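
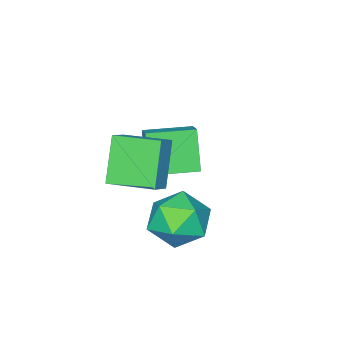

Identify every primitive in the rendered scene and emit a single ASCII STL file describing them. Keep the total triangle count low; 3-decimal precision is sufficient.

solid 
facet normal -0.470 -0.335 0.817
outer loop
vertex 1.893 -2.381 0.933
vertex 1.147 -0.677 1.203
vertex 1.129 -2.63 0.391
endloop
endfacet
facet normal 0.397 -0.907 -0.143
outer loop
vertex 2.093 -1.943 -1.283
vertex 1.893 -2.381 0.933
vertex 1.129 -2.63 0.391
endloop
endfacet
facet normal -0.470 -0.335 0.816
outer loop
vertex 1.129 -2.63 0.391
vertex 1.147 -0.677 1.203
vertex 0.382 -0.926 0.66
endloop
endfacet
facet normal -0.788 -0.257 -0.559
outer loop
vertex 0.382 -0.926 0.66
vertex 2.093 -1.943 -1.283
vertex 1.129 -2.63 0.391
endloop
endfacet
facet normal 0.788 0.257 0.559
outer loop
vertex 1.893 -2.381 0.933
vertex 2.111 0.01 -0.471
vertex 1.147 -0.677 1.203
endloop
endfacet
facet normal 0.397 -0.907 -0.143
outer loop
vertex 2.858 -1.694 -0.74
vertex 1.893 -2.381 0.933
vertex 2.093 -1.943 -1.283
endloop
endfacet
facet normal 0.788 0.257 0.560
outer loop
vertex 2.858 -1.694 -0.74
vertex 2.111 0.01 -0.471
vertex 1.893 -2.381 0.933
endloop
endfacet
facet normal -0.397 0.907 0.143
outer loop
vertex 1.147 -0.677 1.203
vertex 2.111 0.01 -0.471
vertex 0.382 -0.926 0.66
endloop
endfacet
facet normal -0.788 -0.256 -0.560
outer loop
vertex 1.347 -0.239 -1.013
vertex 2.093 -1.943 -1.283
vertex 0.382 -0.926 0.66
endloop
endfacet
facet normal -0.397 0.907 0.143
outer loop
vertex 0.382 -0.926 0.66
vertex 2.111 0.01 -0.471
vertex 1.347 -0.239 -1.013
endloop
endfacet
facet normal 0.470 0.335 -0.816
outer loop
vertex 1.347 -0.239 -1.013
vertex 2.858 -1.694 -0.74
vertex 2.093 -1.943 -1.283
endloop
endfacet
facet normal 0.470 0.335 -0.817
outer loop
vertex 2.111 0.01 -0.471
vertex 2.858 -1.694 -0.74
vertex 1.347 -0.239 -1.013
endloop
endfacet
facet normal 0.004 0.022 1.000
outer loop
vertex 1.91 1.784 -0.598
vertex 1.389 0.658 -0.571
vertex 2.625 0.77 -0.579
endloop
endfacet
facet normal 0.549 0.401 0.734
outer loop
vertex 1.91 1.784 -0.598
vertex 2.625 0.77 -0.579
vertex 2.918 1.722 -1.318
endloop
endfacet
facet normal 0.279 0.908 0.312
outer loop
vertex 1.91 1.784 -0.598
vertex 2.918 1.722 -1.318
vertex 1.864 2.199 -1.766
endloop
endfacet
facet normal -0.433 0.844 0.317
outer loop
vertex 1.91 1.784 -0.598
vertex 1.864 2.199 -1.766
vertex 0.919 1.541 -1.305
endloop
endfacet
facet normal -0.602 0.296 0.742
outer loop
vertex 1.91 1.784 -0.598
vertex 0.919 1.541 -1.305
vertex 1.389 0.658 -0.571
endloop
endfacet
facet normal 0.944 -0.035 0.330
outer loop
vertex 2.918 1.722 -1.318
vertex 2.625 0.77 -0.579
vertex 3.021 0.559 -1.735
endloop
endfacet
facet normal 0.064 -0.648 0.759
outer loop
vertex 2.625 0.77 -0.579
vertex 1.389 0.658 -0.571
vertex 2.076 -0.099 -1.274
endloop
endfacet
facet normal -0.917 -0.204 0.342
outer loop
vertex 1.389 0.658 -0.571
vertex 0.919 1.541 -1.305
vertex 1.022 0.378 -1.722
endloop
endfacet
facet normal -0.644 0.683 -0.345
outer loop
vertex 0.919 1.541 -1.305
vertex 1.864 2.199 -1.766
vertex 1.315 1.33 -2.461
endloop
endfacet
facet normal 0.506 0.787 -0.353
outer loop
vertex 1.864 2.199 -1.766
vertex 2.918 1.722 -1.318
vertex 2.551 1.442 -2.469
endloop
endfacet
facet normal 0.433 -0.844 -0.317
outer loop
vertex 2.03 0.316 -2.442
vertex 3.021 0.559 -1.735
vertex 2.076 -0.099 -1.274
endloop
endfacet
facet normal -0.279 -0.908 -0.312
outer loop
vertex 2.03 0.316 -2.442
vertex 2.076 -0.099 -1.274
vertex 1.022 0.378 -1.722
endloop
endfacet
facet normal -0.549 -0.401 -0.734
outer loop
vertex 2.03 0.316 -2.442
vertex 1.022 0.378 -1.722
vertex 1.315 1.33 -2.461
endloop
endfacet
facet normal -0.004 -0.022 -1.000
outer loop
vertex 2.03 0.316 -2.442
vertex 1.315 1.33 -2.461
vertex 2.551 1.442 -2.469
endloop
endfacet
facet normal 0.602 -0.296 -0.742
outer loop
vertex 2.03 0.316 -2.442
vertex 2.551 1.442 -2.469
vertex 3.021 0.559 -1.735
endloop
endfacet
facet normal 0.644 -0.683 0.345
outer loop
vertex 2.076 -0.099 -1.274
vertex 3.021 0.559 -1.735
vertex 2.625 0.77 -0.579
endloop
endfacet
facet normal -0.506 -0.787 0.353
outer loop
vertex 1.022 0.378 -1.722
vertex 2.076 -0.099 -1.274
vertex 1.389 0.658 -0.571
endloop
endfacet
facet normal -0.944 0.035 -0.330
outer loop
vertex 1.315 1.33 -2.461
vertex 1.022 0.378 -1.722
vertex 0.919 1.541 -1.305
endloop
endfacet
facet normal -0.064 0.648 -0.759
outer loop
vertex 2.551 1.442 -2.469
vertex 1.315 1.33 -2.461
vertex 1.864 2.199 -1.766
endloop
endfacet
facet normal 0.917 0.204 -0.342
outer loop
vertex 3.021 0.559 -1.735
vertex 2.551 1.442 -2.469
vertex 2.918 1.722 -1.318
endloop
endfacet
facet normal -0.820 0.572 -0.004
outer loop
vertex -1.795 -1.899 -0.508
vertex -1.249 -1.129 -2.122
vertex -2.302 -2.629 -1.027
endloop
endfacet
facet normal -0.292 -0.411 0.864
outer loop
vertex -0.751 -3.711 -1.018
vertex -1.795 -1.899 -0.508
vertex -2.302 -2.629 -1.027
endloop
endfacet
facet normal -0.820 0.572 -0.006
outer loop
vertex -2.302 -2.629 -1.027
vertex -1.249 -1.129 -2.122
vertex -1.755 -1.86 -2.642
endloop
endfacet
facet normal -0.492 -0.710 -0.504
outer loop
vertex -1.755 -1.86 -2.642
vertex -0.751 -3.711 -1.018
vertex -2.302 -2.629 -1.027
endloop
endfacet
facet normal 0.492 0.709 0.505
outer loop
vertex -1.795 -1.899 -0.508
vertex 0.302 -2.211 -2.113
vertex -1.249 -1.129 -2.122
endloop
endfacet
facet normal -0.293 -0.412 0.863
outer loop
vertex -0.245 -2.98 -0.498
vertex -1.795 -1.899 -0.508
vertex -0.751 -3.711 -1.018
endloop
endfacet
facet normal 0.492 0.710 0.504
outer loop
vertex -0.245 -2.98 -0.498
vertex 0.302 -2.211 -2.113
vertex -1.795 -1.899 -0.508
endloop
endfacet
facet normal 0.292 0.412 -0.863
outer loop
vertex -1.249 -1.129 -2.122
vertex 0.302 -2.211 -2.113
vertex -1.755 -1.86 -2.642
endloop
endfacet
facet normal -0.492 -0.710 -0.505
outer loop
vertex -0.205 -2.941 -2.632
vertex -0.751 -3.711 -1.018
vertex -1.755 -1.86 -2.642
endloop
endfacet
facet normal 0.292 0.411 -0.864
outer loop
vertex -1.755 -1.86 -2.642
vertex 0.302 -2.211 -2.113
vertex -0.205 -2.941 -2.632
endloop
endfacet
facet normal 0.821 -0.572 0.005
outer loop
vertex -0.205 -2.941 -2.632
vertex -0.245 -2.98 -0.498
vertex -0.751 -3.711 -1.018
endloop
endfacet
facet normal 0.820 -0.573 0.005
outer loop
vertex 0.302 -2.211 -2.113
vertex -0.245 -2.98 -0.498
vertex -0.205 -2.941 -2.632
endloop
endfacet

endsolid


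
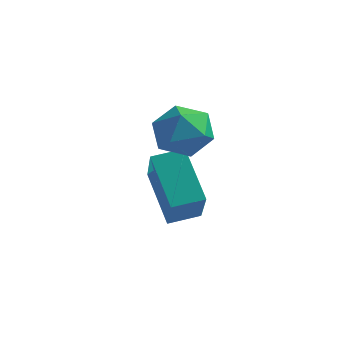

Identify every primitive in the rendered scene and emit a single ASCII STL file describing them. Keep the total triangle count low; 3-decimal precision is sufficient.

solid 
facet normal -0.634 0.732 0.250
outer loop
vertex -2.439 -0.435 -0.675
vertex -3.105 -0.964 -0.815
vertex -2.746 -0.921 -0.032
endloop
endfacet
facet normal -0.016 0.801 0.598
outer loop
vertex -2.439 -0.435 -0.675
vertex -2.746 -0.921 -0.032
vertex -1.895 -0.828 -0.134
endloop
endfacet
facet normal 0.506 0.855 0.113
outer loop
vertex -2.439 -0.435 -0.675
vertex -1.895 -0.828 -0.134
vertex -1.728 -0.815 -0.98
endloop
endfacet
facet normal 0.208 0.819 -0.535
outer loop
vertex -2.439 -0.435 -0.675
vertex -1.728 -0.815 -0.98
vertex -2.476 -0.899 -1.4
endloop
endfacet
facet normal -0.495 0.743 -0.450
outer loop
vertex -2.439 -0.435 -0.675
vertex -2.476 -0.899 -1.4
vertex -3.105 -0.964 -0.815
endloop
endfacet
facet normal 0.094 0.204 0.974
outer loop
vertex -1.895 -0.828 -0.134
vertex -2.746 -0.921 -0.032
vertex -2.224 -1.601 0.06
endloop
endfacet
facet normal -0.907 0.092 0.411
outer loop
vertex -2.746 -0.921 -0.032
vertex -3.105 -0.964 -0.815
vertex -2.972 -1.685 -0.36
endloop
endfacet
facet normal -0.683 0.109 -0.722
outer loop
vertex -3.105 -0.964 -0.815
vertex -2.476 -0.899 -1.4
vertex -2.805 -1.672 -1.206
endloop
endfacet
facet normal 0.456 0.234 -0.859
outer loop
vertex -2.476 -0.899 -1.4
vertex -1.728 -0.815 -0.98
vertex -1.954 -1.579 -1.308
endloop
endfacet
facet normal 0.937 0.292 0.190
outer loop
vertex -1.728 -0.815 -0.98
vertex -1.895 -0.828 -0.134
vertex -1.595 -1.536 -0.525
endloop
endfacet
facet normal -0.208 -0.819 0.535
outer loop
vertex -2.261 -2.065 -0.665
vertex -2.224 -1.601 0.06
vertex -2.972 -1.685 -0.36
endloop
endfacet
facet normal -0.506 -0.855 -0.113
outer loop
vertex -2.261 -2.065 -0.665
vertex -2.972 -1.685 -0.36
vertex -2.805 -1.672 -1.206
endloop
endfacet
facet normal 0.016 -0.801 -0.598
outer loop
vertex -2.261 -2.065 -0.665
vertex -2.805 -1.672 -1.206
vertex -1.954 -1.579 -1.308
endloop
endfacet
facet normal 0.634 -0.732 -0.250
outer loop
vertex -2.261 -2.065 -0.665
vertex -1.954 -1.579 -1.308
vertex -1.595 -1.536 -0.525
endloop
endfacet
facet normal 0.495 -0.743 0.450
outer loop
vertex -2.261 -2.065 -0.665
vertex -1.595 -1.536 -0.525
vertex -2.224 -1.601 0.06
endloop
endfacet
facet normal -0.456 -0.234 0.859
outer loop
vertex -2.972 -1.685 -0.36
vertex -2.224 -1.601 0.06
vertex -2.746 -0.921 -0.032
endloop
endfacet
facet normal -0.937 -0.292 -0.190
outer loop
vertex -2.805 -1.672 -1.206
vertex -2.972 -1.685 -0.36
vertex -3.105 -0.964 -0.815
endloop
endfacet
facet normal -0.094 -0.204 -0.974
outer loop
vertex -1.954 -1.579 -1.308
vertex -2.805 -1.672 -1.206
vertex -2.476 -0.899 -1.4
endloop
endfacet
facet normal 0.907 -0.092 -0.411
outer loop
vertex -1.595 -1.536 -0.525
vertex -1.954 -1.579 -1.308
vertex -1.728 -0.815 -0.98
endloop
endfacet
facet normal 0.683 -0.109 0.722
outer loop
vertex -2.224 -1.601 0.06
vertex -1.595 -1.536 -0.525
vertex -1.895 -0.828 -0.134
endloop
endfacet
facet normal -0.714 -0.675 -0.183
outer loop
vertex -2.009 -2.474 -2.657
vertex -2.988 -1.752 -1.498
vertex -2.788 -1.269 -4.065
endloop
endfacet
facet normal 0.583 -0.429 -0.690
outer loop
vertex -2.152 -0.668 -3.902
vertex -2.009 -2.474 -2.657
vertex -2.788 -1.269 -4.065
endloop
endfacet
facet normal -0.714 -0.675 -0.183
outer loop
vertex -2.788 -1.269 -4.065
vertex -2.988 -1.752 -1.498
vertex -3.767 -0.547 -2.906
endloop
endfacet
facet normal -0.387 0.600 -0.700
outer loop
vertex -3.767 -0.547 -2.906
vertex -2.152 -0.668 -3.902
vertex -2.788 -1.269 -4.065
endloop
endfacet
facet normal 0.387 -0.600 0.700
outer loop
vertex -2.009 -2.474 -2.657
vertex -2.352 -1.151 -1.335
vertex -2.988 -1.752 -1.498
endloop
endfacet
facet normal 0.583 -0.429 -0.690
outer loop
vertex -1.373 -1.873 -2.494
vertex -2.009 -2.474 -2.657
vertex -2.152 -0.668 -3.902
endloop
endfacet
facet normal 0.387 -0.600 0.700
outer loop
vertex -1.373 -1.873 -2.494
vertex -2.352 -1.151 -1.335
vertex -2.009 -2.474 -2.657
endloop
endfacet
facet normal -0.583 0.429 0.690
outer loop
vertex -2.988 -1.752 -1.498
vertex -2.352 -1.151 -1.335
vertex -3.767 -0.547 -2.906
endloop
endfacet
facet normal -0.387 0.600 -0.700
outer loop
vertex -3.131 0.054 -2.743
vertex -2.152 -0.668 -3.902
vertex -3.767 -0.547 -2.906
endloop
endfacet
facet normal -0.583 0.429 0.690
outer loop
vertex -3.767 -0.547 -2.906
vertex -2.352 -1.151 -1.335
vertex -3.131 0.054 -2.743
endloop
endfacet
facet normal 0.714 0.675 0.183
outer loop
vertex -3.131 0.054 -2.743
vertex -1.373 -1.873 -2.494
vertex -2.152 -0.668 -3.902
endloop
endfacet
facet normal 0.714 0.675 0.183
outer loop
vertex -2.352 -1.151 -1.335
vertex -1.373 -1.873 -2.494
vertex -3.131 0.054 -2.743
endloop
endfacet

endsolid


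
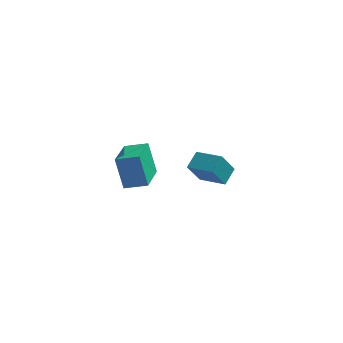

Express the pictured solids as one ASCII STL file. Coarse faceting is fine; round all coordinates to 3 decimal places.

solid 
facet normal -0.956 -0.136 -0.260
outer loop
vertex -3.97 -2.639 0.235
vertex -4.121 -0.892 -0.127
vertex -3.523 -2.911 -1.266
endloop
endfacet
facet normal 0.084 -0.976 0.202
outer loop
vertex -2.519 -2.768 -0.993
vertex -3.97 -2.639 0.235
vertex -3.523 -2.911 -1.266
endloop
endfacet
facet normal -0.956 -0.137 -0.260
outer loop
vertex -3.523 -2.911 -1.266
vertex -4.121 -0.892 -0.127
vertex -3.674 -1.165 -1.628
endloop
endfacet
facet normal 0.281 -0.171 -0.944
outer loop
vertex -3.674 -1.165 -1.628
vertex -2.519 -2.768 -0.993
vertex -3.523 -2.911 -1.266
endloop
endfacet
facet normal -0.281 0.171 0.944
outer loop
vertex -3.97 -2.639 0.235
vertex -3.117 -0.749 0.146
vertex -4.121 -0.892 -0.127
endloop
endfacet
facet normal 0.085 -0.976 0.203
outer loop
vertex -2.966 -2.495 0.508
vertex -3.97 -2.639 0.235
vertex -2.519 -2.768 -0.993
endloop
endfacet
facet normal -0.281 0.171 0.944
outer loop
vertex -2.966 -2.495 0.508
vertex -3.117 -0.749 0.146
vertex -3.97 -2.639 0.235
endloop
endfacet
facet normal -0.084 0.976 -0.202
outer loop
vertex -4.121 -0.892 -0.127
vertex -3.117 -0.749 0.146
vertex -3.674 -1.165 -1.628
endloop
endfacet
facet normal 0.281 -0.171 -0.944
outer loop
vertex -2.67 -1.021 -1.355
vertex -2.519 -2.768 -0.993
vertex -3.674 -1.165 -1.628
endloop
endfacet
facet normal -0.085 0.976 -0.202
outer loop
vertex -3.674 -1.165 -1.628
vertex -3.117 -0.749 0.146
vertex -2.67 -1.021 -1.355
endloop
endfacet
facet normal 0.956 0.136 0.260
outer loop
vertex -2.67 -1.021 -1.355
vertex -2.966 -2.495 0.508
vertex -2.519 -2.768 -0.993
endloop
endfacet
facet normal 0.956 0.137 0.260
outer loop
vertex -3.117 -0.749 0.146
vertex -2.966 -2.495 0.508
vertex -2.67 -1.021 -1.355
endloop
endfacet
facet normal -0.926 0.334 -0.178
outer loop
vertex -2.434 2.866 -3.687
vertex -2.232 3.695 -3.184
vertex -2.004 3.451 -4.825
endloop
endfacet
facet normal -0.204 -0.837 -0.507
outer loop
vertex -0.708 2.985 -4.576
vertex -2.434 2.866 -3.687
vertex -2.004 3.451 -4.825
endloop
endfacet
facet normal -0.926 0.333 -0.178
outer loop
vertex -2.004 3.451 -4.825
vertex -2.232 3.695 -3.184
vertex -1.803 4.28 -4.322
endloop
endfacet
facet normal 0.318 0.434 -0.843
outer loop
vertex -1.803 4.28 -4.322
vertex -0.708 2.985 -4.576
vertex -2.004 3.451 -4.825
endloop
endfacet
facet normal -0.318 -0.434 0.843
outer loop
vertex -2.434 2.866 -3.687
vertex -0.936 3.229 -2.935
vertex -2.232 3.695 -3.184
endloop
endfacet
facet normal -0.204 -0.837 -0.507
outer loop
vertex -1.137 2.4 -3.438
vertex -2.434 2.866 -3.687
vertex -0.708 2.985 -4.576
endloop
endfacet
facet normal -0.318 -0.434 0.843
outer loop
vertex -1.137 2.4 -3.438
vertex -0.936 3.229 -2.935
vertex -2.434 2.866 -3.687
endloop
endfacet
facet normal 0.204 0.837 0.507
outer loop
vertex -2.232 3.695 -3.184
vertex -0.936 3.229 -2.935
vertex -1.803 4.28 -4.322
endloop
endfacet
facet normal 0.318 0.434 -0.843
outer loop
vertex -0.506 3.814 -4.073
vertex -0.708 2.985 -4.576
vertex -1.803 4.28 -4.322
endloop
endfacet
facet normal 0.203 0.837 0.507
outer loop
vertex -1.803 4.28 -4.322
vertex -0.936 3.229 -2.935
vertex -0.506 3.814 -4.073
endloop
endfacet
facet normal 0.926 -0.333 0.178
outer loop
vertex -0.506 3.814 -4.073
vertex -1.137 2.4 -3.438
vertex -0.708 2.985 -4.576
endloop
endfacet
facet normal 0.926 -0.333 0.179
outer loop
vertex -0.936 3.229 -2.935
vertex -1.137 2.4 -3.438
vertex -0.506 3.814 -4.073
endloop
endfacet

endsolid


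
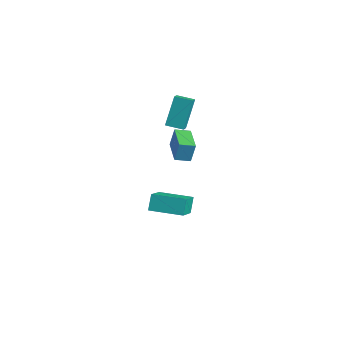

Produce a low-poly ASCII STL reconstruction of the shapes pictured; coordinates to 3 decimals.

solid 
facet normal -0.850 0.522 -0.070
outer loop
vertex -4.532 3.645 -0.745
vertex -3.993 4.49 -0.984
vertex -4.618 3.329 -2.055
endloop
endfacet
facet normal -0.523 -0.820 0.232
outer loop
vertex -2.927 2.29 -1.916
vertex -4.532 3.645 -0.745
vertex -4.618 3.329 -2.055
endloop
endfacet
facet normal -0.850 0.522 -0.070
outer loop
vertex -4.618 3.329 -2.055
vertex -3.993 4.49 -0.984
vertex -4.079 4.174 -2.294
endloop
endfacet
facet normal -0.064 -0.234 -0.970
outer loop
vertex -4.079 4.174 -2.294
vertex -2.927 2.29 -1.916
vertex -4.618 3.329 -2.055
endloop
endfacet
facet normal 0.064 0.234 0.970
outer loop
vertex -4.532 3.645 -0.745
vertex -2.302 3.451 -0.845
vertex -3.993 4.49 -0.984
endloop
endfacet
facet normal -0.523 -0.820 0.232
outer loop
vertex -2.841 2.606 -0.606
vertex -4.532 3.645 -0.745
vertex -2.927 2.29 -1.916
endloop
endfacet
facet normal 0.064 0.234 0.970
outer loop
vertex -2.841 2.606 -0.606
vertex -2.302 3.451 -0.845
vertex -4.532 3.645 -0.745
endloop
endfacet
facet normal 0.523 0.820 -0.232
outer loop
vertex -3.993 4.49 -0.984
vertex -2.302 3.451 -0.845
vertex -4.079 4.174 -2.294
endloop
endfacet
facet normal -0.064 -0.234 -0.970
outer loop
vertex -2.388 3.135 -2.155
vertex -2.927 2.29 -1.916
vertex -4.079 4.174 -2.294
endloop
endfacet
facet normal 0.523 0.820 -0.232
outer loop
vertex -4.079 4.174 -2.294
vertex -2.302 3.451 -0.845
vertex -2.388 3.135 -2.155
endloop
endfacet
facet normal 0.850 -0.522 0.070
outer loop
vertex -2.388 3.135 -2.155
vertex -2.841 2.606 -0.606
vertex -2.927 2.29 -1.916
endloop
endfacet
facet normal 0.850 -0.522 0.070
outer loop
vertex -2.302 3.451 -0.845
vertex -2.841 2.606 -0.606
vertex -2.388 3.135 -2.155
endloop
endfacet
facet normal -0.477 0.652 -0.589
outer loop
vertex 2.103 -3.041 1.23
vertex 3.719 -1.88 1.206
vertex 2.465 -3.564 0.357
endloop
endfacet
facet normal -0.812 -0.583 0.012
outer loop
vertex 3.501 -4.98 1.634
vertex 2.103 -3.041 1.23
vertex 2.465 -3.564 0.357
endloop
endfacet
facet normal -0.477 0.652 -0.589
outer loop
vertex 2.465 -3.564 0.357
vertex 3.719 -1.88 1.206
vertex 4.081 -2.403 0.333
endloop
endfacet
facet normal 0.335 -0.484 -0.808
outer loop
vertex 4.081 -2.403 0.333
vertex 3.501 -4.98 1.634
vertex 2.465 -3.564 0.357
endloop
endfacet
facet normal -0.335 0.484 0.808
outer loop
vertex 2.103 -3.041 1.23
vertex 4.755 -3.296 2.483
vertex 3.719 -1.88 1.206
endloop
endfacet
facet normal -0.812 -0.583 0.012
outer loop
vertex 3.139 -4.457 2.507
vertex 2.103 -3.041 1.23
vertex 3.501 -4.98 1.634
endloop
endfacet
facet normal -0.335 0.484 0.808
outer loop
vertex 3.139 -4.457 2.507
vertex 4.755 -3.296 2.483
vertex 2.103 -3.041 1.23
endloop
endfacet
facet normal 0.812 0.583 -0.012
outer loop
vertex 3.719 -1.88 1.206
vertex 4.755 -3.296 2.483
vertex 4.081 -2.403 0.333
endloop
endfacet
facet normal 0.335 -0.484 -0.808
outer loop
vertex 5.117 -3.819 1.61
vertex 3.501 -4.98 1.634
vertex 4.081 -2.403 0.333
endloop
endfacet
facet normal 0.812 0.583 -0.012
outer loop
vertex 4.081 -2.403 0.333
vertex 4.755 -3.296 2.483
vertex 5.117 -3.819 1.61
endloop
endfacet
facet normal 0.477 -0.652 0.589
outer loop
vertex 5.117 -3.819 1.61
vertex 3.139 -4.457 2.507
vertex 3.501 -4.98 1.634
endloop
endfacet
facet normal 0.477 -0.652 0.589
outer loop
vertex 4.755 -3.296 2.483
vertex 3.139 -4.457 2.507
vertex 5.117 -3.819 1.61
endloop
endfacet
facet normal -0.806 -0.573 0.147
outer loop
vertex -2.586 1.286 2.035
vertex -3.021 2.364 3.856
vertex -3.126 1.917 1.533
endloop
endfacet
facet normal 0.201 -0.499 -0.843
outer loop
vertex -2.199 2.576 1.364
vertex -2.586 1.286 2.035
vertex -3.126 1.917 1.533
endloop
endfacet
facet normal -0.806 -0.573 0.147
outer loop
vertex -3.126 1.917 1.533
vertex -3.021 2.364 3.856
vertex -3.561 2.995 3.353
endloop
endfacet
facet normal -0.556 0.650 -0.518
outer loop
vertex -3.561 2.995 3.353
vertex -2.199 2.576 1.364
vertex -3.126 1.917 1.533
endloop
endfacet
facet normal 0.556 -0.650 0.518
outer loop
vertex -2.586 1.286 2.035
vertex -2.094 3.023 3.687
vertex -3.021 2.364 3.856
endloop
endfacet
facet normal 0.202 -0.499 -0.843
outer loop
vertex -1.659 1.945 1.867
vertex -2.586 1.286 2.035
vertex -2.199 2.576 1.364
endloop
endfacet
facet normal 0.556 -0.650 0.518
outer loop
vertex -1.659 1.945 1.867
vertex -2.094 3.023 3.687
vertex -2.586 1.286 2.035
endloop
endfacet
facet normal -0.201 0.499 0.843
outer loop
vertex -3.021 2.364 3.856
vertex -2.094 3.023 3.687
vertex -3.561 2.995 3.353
endloop
endfacet
facet normal -0.556 0.650 -0.518
outer loop
vertex -2.634 3.654 3.185
vertex -2.199 2.576 1.364
vertex -3.561 2.995 3.353
endloop
endfacet
facet normal -0.201 0.498 0.843
outer loop
vertex -3.561 2.995 3.353
vertex -2.094 3.023 3.687
vertex -2.634 3.654 3.185
endloop
endfacet
facet normal 0.806 0.573 -0.147
outer loop
vertex -2.634 3.654 3.185
vertex -1.659 1.945 1.867
vertex -2.199 2.576 1.364
endloop
endfacet
facet normal 0.806 0.573 -0.147
outer loop
vertex -2.094 3.023 3.687
vertex -1.659 1.945 1.867
vertex -2.634 3.654 3.185
endloop
endfacet

endsolid


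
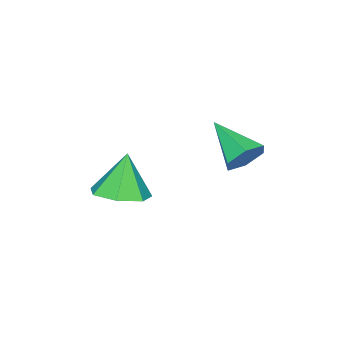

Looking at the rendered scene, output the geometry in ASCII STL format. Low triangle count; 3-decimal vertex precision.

solid 
facet normal 0.269 0.832 -0.485
outer loop
vertex -0.255 0.72 -2.306
vertex -0.682 0.458 -2.993
vertex -1.073 0.928 -2.403
endloop
endfacet
facet normal -0.071 0.178 0.981
outer loop
vertex -0.255 0.72 -2.306
vertex -1.073 0.928 -2.403
vertex -1.218 -1.198 -2.027
endloop
endfacet
facet normal 0.268 0.832 -0.485
outer loop
vertex -1.073 0.928 -2.403
vertex -0.682 0.458 -2.993
vertex -1.501 0.666 -3.089
endloop
endfacet
facet normal -0.863 0.144 0.484
outer loop
vertex -1.073 0.928 -2.403
vertex -1.501 0.666 -3.089
vertex -1.218 -1.198 -2.027
endloop
endfacet
facet normal 0.268 0.832 -0.485
outer loop
vertex -1.501 0.666 -3.089
vertex -0.682 0.458 -2.993
vertex -1.11 0.196 -3.679
endloop
endfacet
facet normal -0.887 -0.323 -0.330
outer loop
vertex -1.501 0.666 -3.089
vertex -1.11 0.196 -3.679
vertex -1.218 -1.198 -2.027
endloop
endfacet
facet normal 0.269 0.832 -0.486
outer loop
vertex -1.11 0.196 -3.679
vertex -0.682 0.458 -2.993
vertex -0.291 -0.013 -3.583
endloop
endfacet
facet normal -0.117 -0.755 -0.645
outer loop
vertex -1.11 0.196 -3.679
vertex -0.291 -0.013 -3.583
vertex -1.218 -1.198 -2.027
endloop
endfacet
facet normal 0.270 0.832 -0.485
outer loop
vertex -0.291 -0.013 -3.583
vertex -0.682 0.458 -2.993
vertex 0.136 0.249 -2.896
endloop
endfacet
facet normal 0.677 -0.721 -0.146
outer loop
vertex -0.291 -0.013 -3.583
vertex 0.136 0.249 -2.896
vertex -1.218 -1.198 -2.027
endloop
endfacet
facet normal 0.270 0.832 -0.485
outer loop
vertex 0.136 0.249 -2.896
vertex -0.682 0.458 -2.993
vertex -0.255 0.72 -2.306
endloop
endfacet
facet normal 0.700 -0.254 0.667
outer loop
vertex 0.136 0.249 -2.896
vertex -0.255 0.72 -2.306
vertex -1.218 -1.198 -2.027
endloop
endfacet
facet normal 0.328 0.058 -0.943
outer loop
vertex 4.118 -1.528 -3.21
vertex 3.226 -2.009 -3.55
vertex 3.412 -0.964 -3.421
endloop
endfacet
facet normal 0.331 0.664 0.670
outer loop
vertex 4.118 -1.528 -3.21
vertex 3.412 -0.964 -3.421
vertex 2.654 -2.111 -1.91
endloop
endfacet
facet normal 0.329 0.058 -0.943
outer loop
vertex 3.412 -0.964 -3.421
vertex 3.226 -2.009 -3.55
vertex 2.565 -1.187 -3.73
endloop
endfacet
facet normal -0.374 0.819 0.434
outer loop
vertex 3.412 -0.964 -3.421
vertex 2.565 -1.187 -3.73
vertex 2.654 -2.111 -1.91
endloop
endfacet
facet normal 0.328 0.058 -0.943
outer loop
vertex 2.565 -1.187 -3.73
vertex 3.226 -2.009 -3.55
vertex 2.216 -2.03 -3.903
endloop
endfacet
facet normal -0.917 0.336 0.215
outer loop
vertex 2.565 -1.187 -3.73
vertex 2.216 -2.03 -3.903
vertex 2.654 -2.111 -1.91
endloop
endfacet
facet normal 0.328 0.058 -0.943
outer loop
vertex 2.216 -2.03 -3.903
vertex 3.226 -2.009 -3.55
vertex 2.627 -2.857 -3.811
endloop
endfacet
facet normal -0.889 -0.422 0.178
outer loop
vertex 2.216 -2.03 -3.903
vertex 2.627 -2.857 -3.811
vertex 2.654 -2.111 -1.91
endloop
endfacet
facet normal 0.329 0.058 -0.943
outer loop
vertex 2.627 -2.857 -3.811
vertex 3.226 -2.009 -3.55
vertex 3.489 -3.046 -3.522
endloop
endfacet
facet normal -0.311 -0.883 0.351
outer loop
vertex 2.627 -2.857 -3.811
vertex 3.489 -3.046 -3.522
vertex 2.654 -2.111 -1.91
endloop
endfacet
facet normal 0.328 0.058 -0.943
outer loop
vertex 3.489 -3.046 -3.522
vertex 3.226 -2.009 -3.55
vertex 4.153 -2.454 -3.255
endloop
endfacet
facet normal 0.381 -0.700 0.604
outer loop
vertex 3.489 -3.046 -3.522
vertex 4.153 -2.454 -3.255
vertex 2.654 -2.111 -1.91
endloop
endfacet
facet normal 0.328 0.058 -0.943
outer loop
vertex 4.153 -2.454 -3.255
vertex 3.226 -2.009 -3.55
vertex 4.118 -1.528 -3.21
endloop
endfacet
facet normal 0.666 -0.011 0.746
outer loop
vertex 4.153 -2.454 -3.255
vertex 4.118 -1.528 -3.21
vertex 2.654 -2.111 -1.91
endloop
endfacet

endsolid


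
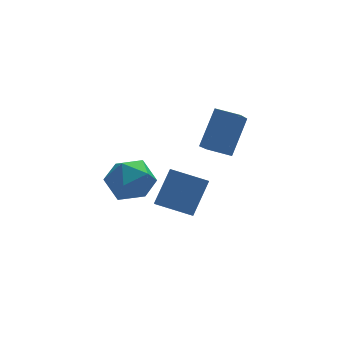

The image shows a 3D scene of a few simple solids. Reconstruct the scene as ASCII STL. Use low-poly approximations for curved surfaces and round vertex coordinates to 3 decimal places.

solid 
facet normal -0.745 -0.274 0.609
outer loop
vertex -3.218 -2.432 -2.026
vertex -2.692 -3.432 -1.833
vertex -2.474 -2.53 -1.16
endloop
endfacet
facet normal -0.659 0.433 0.615
outer loop
vertex -3.218 -2.432 -2.026
vertex -2.474 -2.53 -1.16
vertex -2.469 -1.591 -1.816
endloop
endfacet
facet normal -0.739 0.672 -0.053
outer loop
vertex -3.218 -2.432 -2.026
vertex -2.469 -1.591 -1.816
vertex -2.683 -1.912 -2.895
endloop
endfacet
facet normal -0.875 0.111 -0.472
outer loop
vertex -3.218 -2.432 -2.026
vertex -2.683 -1.912 -2.895
vertex -2.821 -3.049 -2.906
endloop
endfacet
facet normal -0.878 -0.474 -0.064
outer loop
vertex -3.218 -2.432 -2.026
vertex -2.821 -3.049 -2.906
vertex -2.692 -3.432 -1.833
endloop
endfacet
facet normal 0.011 0.573 0.820
outer loop
vertex -2.469 -1.591 -1.816
vertex -2.474 -2.53 -1.16
vertex -1.479 -2.071 -1.494
endloop
endfacet
facet normal -0.128 -0.573 0.809
outer loop
vertex -2.474 -2.53 -1.16
vertex -2.692 -3.432 -1.833
vertex -1.617 -3.208 -1.505
endloop
endfacet
facet normal -0.344 -0.897 -0.279
outer loop
vertex -2.692 -3.432 -1.833
vertex -2.821 -3.049 -2.906
vertex -1.831 -3.529 -2.584
endloop
endfacet
facet normal -0.339 0.050 -0.940
outer loop
vertex -2.821 -3.049 -2.906
vertex -2.683 -1.912 -2.895
vertex -1.826 -2.59 -3.24
endloop
endfacet
facet normal -0.120 0.958 -0.261
outer loop
vertex -2.683 -1.912 -2.895
vertex -2.469 -1.591 -1.816
vertex -1.608 -1.688 -2.567
endloop
endfacet
facet normal 0.875 -0.111 0.472
outer loop
vertex -1.082 -2.688 -2.374
vertex -1.479 -2.071 -1.494
vertex -1.617 -3.208 -1.505
endloop
endfacet
facet normal 0.739 -0.672 0.053
outer loop
vertex -1.082 -2.688 -2.374
vertex -1.617 -3.208 -1.505
vertex -1.831 -3.529 -2.584
endloop
endfacet
facet normal 0.659 -0.433 -0.615
outer loop
vertex -1.082 -2.688 -2.374
vertex -1.831 -3.529 -2.584
vertex -1.826 -2.59 -3.24
endloop
endfacet
facet normal 0.745 0.274 -0.609
outer loop
vertex -1.082 -2.688 -2.374
vertex -1.826 -2.59 -3.24
vertex -1.608 -1.688 -2.567
endloop
endfacet
facet normal 0.878 0.474 0.064
outer loop
vertex -1.082 -2.688 -2.374
vertex -1.608 -1.688 -2.567
vertex -1.479 -2.071 -1.494
endloop
endfacet
facet normal 0.339 -0.050 0.940
outer loop
vertex -1.617 -3.208 -1.505
vertex -1.479 -2.071 -1.494
vertex -2.474 -2.53 -1.16
endloop
endfacet
facet normal 0.120 -0.958 0.261
outer loop
vertex -1.831 -3.529 -2.584
vertex -1.617 -3.208 -1.505
vertex -2.692 -3.432 -1.833
endloop
endfacet
facet normal -0.011 -0.573 -0.820
outer loop
vertex -1.826 -2.59 -3.24
vertex -1.831 -3.529 -2.584
vertex -2.821 -3.049 -2.906
endloop
endfacet
facet normal 0.128 0.573 -0.809
outer loop
vertex -1.608 -1.688 -2.567
vertex -1.826 -2.59 -3.24
vertex -2.683 -1.912 -2.895
endloop
endfacet
facet normal 0.344 0.897 0.279
outer loop
vertex -1.479 -2.071 -1.494
vertex -1.608 -1.688 -2.567
vertex -2.469 -1.591 -1.816
endloop
endfacet
facet normal -0.505 -0.410 -0.760
outer loop
vertex 0.232 -3.313 -4.396
vertex -1.153 -2.522 -3.903
vertex 0.509 -2.408 -5.068
endloop
endfacet
facet normal 0.830 -0.474 -0.296
outer loop
vertex 1.433 -1.658 -3.677
vertex 0.232 -3.313 -4.396
vertex 0.509 -2.408 -5.068
endloop
endfacet
facet normal -0.505 -0.409 -0.760
outer loop
vertex 0.509 -2.408 -5.068
vertex -1.153 -2.522 -3.903
vertex -0.876 -1.617 -4.574
endloop
endfacet
facet normal 0.239 0.780 -0.579
outer loop
vertex -0.876 -1.617 -4.574
vertex 1.433 -1.658 -3.677
vertex 0.509 -2.408 -5.068
endloop
endfacet
facet normal -0.239 -0.779 0.579
outer loop
vertex 0.232 -3.313 -4.396
vertex -0.229 -1.772 -2.512
vertex -1.153 -2.522 -3.903
endloop
endfacet
facet normal 0.830 -0.473 -0.296
outer loop
vertex 1.156 -2.563 -3.006
vertex 0.232 -3.313 -4.396
vertex 1.433 -1.658 -3.677
endloop
endfacet
facet normal -0.239 -0.779 0.579
outer loop
vertex 1.156 -2.563 -3.006
vertex -0.229 -1.772 -2.512
vertex 0.232 -3.313 -4.396
endloop
endfacet
facet normal -0.830 0.473 0.296
outer loop
vertex -1.153 -2.522 -3.903
vertex -0.229 -1.772 -2.512
vertex -0.876 -1.617 -4.574
endloop
endfacet
facet normal 0.239 0.779 -0.579
outer loop
vertex 0.048 -0.867 -3.184
vertex 1.433 -1.658 -3.677
vertex -0.876 -1.617 -4.574
endloop
endfacet
facet normal -0.830 0.474 0.296
outer loop
vertex -0.876 -1.617 -4.574
vertex -0.229 -1.772 -2.512
vertex 0.048 -0.867 -3.184
endloop
endfacet
facet normal 0.504 0.409 0.760
outer loop
vertex 0.048 -0.867 -3.184
vertex 1.156 -2.563 -3.006
vertex 1.433 -1.658 -3.677
endloop
endfacet
facet normal 0.505 0.410 0.760
outer loop
vertex -0.229 -1.772 -2.512
vertex 1.156 -2.563 -3.006
vertex 0.048 -0.867 -3.184
endloop
endfacet
facet normal -0.762 0.638 0.112
outer loop
vertex 0.284 -3.859 0.145
vertex 1.208 -3.013 1.613
vertex 0.882 -2.992 -0.731
endloop
endfacet
facet normal -0.479 -0.438 -0.761
outer loop
vertex 1.712 -3.687 -0.853
vertex 0.284 -3.859 0.145
vertex 0.882 -2.992 -0.731
endloop
endfacet
facet normal -0.762 0.638 0.112
outer loop
vertex 0.882 -2.992 -0.731
vertex 1.208 -3.013 1.613
vertex 1.805 -2.146 0.737
endloop
endfacet
facet normal 0.436 0.633 -0.639
outer loop
vertex 1.805 -2.146 0.737
vertex 1.712 -3.687 -0.853
vertex 0.882 -2.992 -0.731
endloop
endfacet
facet normal -0.436 -0.633 0.639
outer loop
vertex 0.284 -3.859 0.145
vertex 2.038 -3.708 1.491
vertex 1.208 -3.013 1.613
endloop
endfacet
facet normal -0.479 -0.439 -0.760
outer loop
vertex 1.115 -4.554 0.023
vertex 0.284 -3.859 0.145
vertex 1.712 -3.687 -0.853
endloop
endfacet
facet normal -0.436 -0.634 0.639
outer loop
vertex 1.115 -4.554 0.023
vertex 2.038 -3.708 1.491
vertex 0.284 -3.859 0.145
endloop
endfacet
facet normal 0.479 0.439 0.760
outer loop
vertex 1.208 -3.013 1.613
vertex 2.038 -3.708 1.491
vertex 1.805 -2.146 0.737
endloop
endfacet
facet normal 0.436 0.633 -0.639
outer loop
vertex 2.636 -2.841 0.615
vertex 1.712 -3.687 -0.853
vertex 1.805 -2.146 0.737
endloop
endfacet
facet normal 0.478 0.439 0.761
outer loop
vertex 1.805 -2.146 0.737
vertex 2.038 -3.708 1.491
vertex 2.636 -2.841 0.615
endloop
endfacet
facet normal 0.762 -0.638 -0.112
outer loop
vertex 2.636 -2.841 0.615
vertex 1.115 -4.554 0.023
vertex 1.712 -3.687 -0.853
endloop
endfacet
facet normal 0.762 -0.638 -0.111
outer loop
vertex 2.038 -3.708 1.491
vertex 1.115 -4.554 0.023
vertex 2.636 -2.841 0.615
endloop
endfacet

endsolid


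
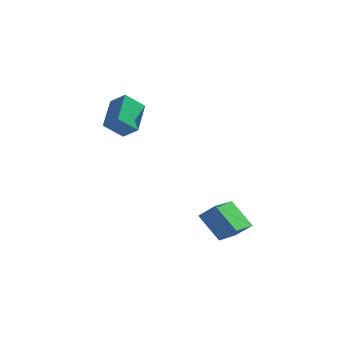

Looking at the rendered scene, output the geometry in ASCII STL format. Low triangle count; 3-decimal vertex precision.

solid 
facet normal -0.797 0.204 -0.568
outer loop
vertex -2.386 -1.143 2.752
vertex -1.712 -0.584 2.006
vertex -2.138 -2.605 1.88
endloop
endfacet
facet normal -0.586 -0.486 0.649
outer loop
vertex -1.388 -2.796 2.414
vertex -2.386 -1.143 2.752
vertex -2.138 -2.605 1.88
endloop
endfacet
facet normal -0.798 0.204 -0.568
outer loop
vertex -2.138 -2.605 1.88
vertex -1.712 -0.584 2.006
vertex -1.464 -2.045 1.134
endloop
endfacet
facet normal 0.145 -0.850 -0.507
outer loop
vertex -1.464 -2.045 1.134
vertex -1.388 -2.796 2.414
vertex -2.138 -2.605 1.88
endloop
endfacet
facet normal -0.144 0.850 0.507
outer loop
vertex -2.386 -1.143 2.752
vertex -0.962 -0.775 2.54
vertex -1.712 -0.584 2.006
endloop
endfacet
facet normal -0.586 -0.486 0.648
outer loop
vertex -1.636 -1.335 3.286
vertex -2.386 -1.143 2.752
vertex -1.388 -2.796 2.414
endloop
endfacet
facet normal -0.144 0.849 0.508
outer loop
vertex -1.636 -1.335 3.286
vertex -0.962 -0.775 2.54
vertex -2.386 -1.143 2.752
endloop
endfacet
facet normal 0.586 0.486 -0.648
outer loop
vertex -1.712 -0.584 2.006
vertex -0.962 -0.775 2.54
vertex -1.464 -2.045 1.134
endloop
endfacet
facet normal 0.144 -0.850 -0.507
outer loop
vertex -0.714 -2.237 1.668
vertex -1.388 -2.796 2.414
vertex -1.464 -2.045 1.134
endloop
endfacet
facet normal 0.586 0.486 -0.648
outer loop
vertex -1.464 -2.045 1.134
vertex -0.962 -0.775 2.54
vertex -0.714 -2.237 1.668
endloop
endfacet
facet normal 0.797 -0.204 0.568
outer loop
vertex -0.714 -2.237 1.668
vertex -1.636 -1.335 3.286
vertex -1.388 -2.796 2.414
endloop
endfacet
facet normal 0.798 -0.203 0.568
outer loop
vertex -0.962 -0.775 2.54
vertex -1.636 -1.335 3.286
vertex -0.714 -2.237 1.668
endloop
endfacet
facet normal -0.665 0.237 0.708
outer loop
vertex 3.163 -3.64 -1.593
vertex 3.354 -2.079 -1.937
vertex 2.463 -3.696 -2.232
endloop
endfacet
facet normal -0.118 -0.970 0.214
outer loop
vertex 3.486 -4.061 -3.323
vertex 3.163 -3.64 -1.593
vertex 2.463 -3.696 -2.232
endloop
endfacet
facet normal -0.665 0.237 0.709
outer loop
vertex 2.463 -3.696 -2.232
vertex 3.354 -2.079 -1.937
vertex 2.653 -2.134 -2.576
endloop
endfacet
facet normal -0.738 -0.058 -0.672
outer loop
vertex 2.653 -2.134 -2.576
vertex 3.486 -4.061 -3.323
vertex 2.463 -3.696 -2.232
endloop
endfacet
facet normal 0.738 0.058 0.672
outer loop
vertex 3.163 -3.64 -1.593
vertex 4.377 -2.444 -3.028
vertex 3.354 -2.079 -1.937
endloop
endfacet
facet normal -0.119 -0.970 0.214
outer loop
vertex 4.187 -4.006 -2.684
vertex 3.163 -3.64 -1.593
vertex 3.486 -4.061 -3.323
endloop
endfacet
facet normal 0.738 0.058 0.673
outer loop
vertex 4.187 -4.006 -2.684
vertex 4.377 -2.444 -3.028
vertex 3.163 -3.64 -1.593
endloop
endfacet
facet normal 0.118 0.970 -0.213
outer loop
vertex 3.354 -2.079 -1.937
vertex 4.377 -2.444 -3.028
vertex 2.653 -2.134 -2.576
endloop
endfacet
facet normal -0.738 -0.058 -0.673
outer loop
vertex 3.677 -2.5 -3.667
vertex 3.486 -4.061 -3.323
vertex 2.653 -2.134 -2.576
endloop
endfacet
facet normal 0.118 0.970 -0.214
outer loop
vertex 2.653 -2.134 -2.576
vertex 4.377 -2.444 -3.028
vertex 3.677 -2.5 -3.667
endloop
endfacet
facet normal 0.665 -0.237 -0.709
outer loop
vertex 3.677 -2.5 -3.667
vertex 4.187 -4.006 -2.684
vertex 3.486 -4.061 -3.323
endloop
endfacet
facet normal 0.665 -0.237 -0.708
outer loop
vertex 4.377 -2.444 -3.028
vertex 4.187 -4.006 -2.684
vertex 3.677 -2.5 -3.667
endloop
endfacet

endsolid


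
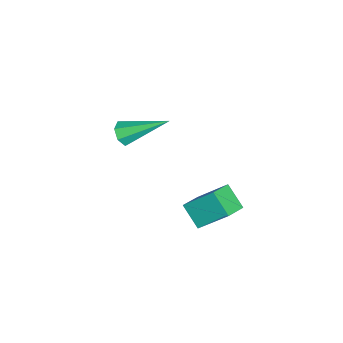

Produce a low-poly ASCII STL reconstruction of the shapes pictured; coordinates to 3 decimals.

solid 
facet normal 0.119 -0.830 -0.545
outer loop
vertex -0.008 -1.162 -0.479
vertex -0.459 -1.414 -0.194
vertex -0.47 -1.091 -0.688
endloop
endfacet
facet normal 0.374 0.722 -0.582
outer loop
vertex -0.008 -1.162 -0.479
vertex -0.47 -1.091 -0.688
vertex -0.721 0.394 0.994
endloop
endfacet
facet normal 0.122 -0.829 -0.545
outer loop
vertex -0.47 -1.091 -0.688
vertex -0.459 -1.414 -0.194
vertex -0.923 -1.264 -0.526
endloop
endfacet
facet normal -0.463 0.629 -0.624
outer loop
vertex -0.47 -1.091 -0.688
vertex -0.923 -1.264 -0.526
vertex -0.721 0.394 0.994
endloop
endfacet
facet normal 0.122 -0.829 -0.545
outer loop
vertex -0.923 -1.264 -0.526
vertex -0.459 -1.414 -0.194
vertex -1.027 -1.55 -0.114
endloop
endfacet
facet normal -0.973 0.210 -0.100
outer loop
vertex -0.923 -1.264 -0.526
vertex -1.027 -1.55 -0.114
vertex -0.721 0.394 0.994
endloop
endfacet
facet normal 0.122 -0.830 -0.545
outer loop
vertex -1.027 -1.55 -0.114
vertex -0.459 -1.414 -0.194
vertex -0.703 -1.733 0.237
endloop
endfacet
facet normal -0.771 -0.219 0.598
outer loop
vertex -1.027 -1.55 -0.114
vertex -0.703 -1.733 0.237
vertex -0.721 0.394 0.994
endloop
endfacet
facet normal 0.119 -0.829 -0.546
outer loop
vertex -0.703 -1.733 0.237
vertex -0.459 -1.414 -0.194
vertex -0.195 -1.677 0.263
endloop
endfacet
facet normal -0.011 -0.335 0.942
outer loop
vertex -0.703 -1.733 0.237
vertex -0.195 -1.677 0.263
vertex -0.721 0.394 0.994
endloop
endfacet
facet normal 0.121 -0.829 -0.547
outer loop
vertex -0.195 -1.677 0.263
vertex -0.459 -1.414 -0.194
vertex 0.114 -1.422 -0.055
endloop
endfacet
facet normal 0.736 -0.051 0.675
outer loop
vertex -0.195 -1.677 0.263
vertex 0.114 -1.422 -0.055
vertex -0.721 0.394 0.994
endloop
endfacet
facet normal 0.120 -0.830 -0.544
outer loop
vertex 0.114 -1.422 -0.055
vertex -0.459 -1.414 -0.194
vertex -0.008 -1.162 -0.479
endloop
endfacet
facet normal 0.908 0.420 -0.004
outer loop
vertex 0.114 -1.422 -0.055
vertex -0.008 -1.162 -0.479
vertex -0.721 0.394 0.994
endloop
endfacet
facet normal -0.911 0.307 -0.276
outer loop
vertex 2.339 2.622 -0.0
vertex 2.35 3.789 1.264
vertex 2.801 3.37 -0.694
endloop
endfacet
facet normal -0.007 -0.678 -0.735
outer loop
vertex 3.63 3.091 -0.444
vertex 2.339 2.622 -0.0
vertex 2.801 3.37 -0.694
endloop
endfacet
facet normal -0.911 0.307 -0.275
outer loop
vertex 2.801 3.37 -0.694
vertex 2.35 3.789 1.264
vertex 2.812 4.537 0.569
endloop
endfacet
facet normal 0.412 0.668 -0.620
outer loop
vertex 2.812 4.537 0.569
vertex 3.63 3.091 -0.444
vertex 2.801 3.37 -0.694
endloop
endfacet
facet normal -0.412 -0.668 0.620
outer loop
vertex 2.339 2.622 -0.0
vertex 3.179 3.51 1.514
vertex 2.35 3.789 1.264
endloop
endfacet
facet normal -0.006 -0.679 -0.734
outer loop
vertex 3.168 2.343 0.251
vertex 2.339 2.622 -0.0
vertex 3.63 3.091 -0.444
endloop
endfacet
facet normal -0.412 -0.667 0.620
outer loop
vertex 3.168 2.343 0.251
vertex 3.179 3.51 1.514
vertex 2.339 2.622 -0.0
endloop
endfacet
facet normal 0.007 0.678 0.735
outer loop
vertex 2.35 3.789 1.264
vertex 3.179 3.51 1.514
vertex 2.812 4.537 0.569
endloop
endfacet
facet normal 0.412 0.668 -0.620
outer loop
vertex 3.641 4.258 0.82
vertex 3.63 3.091 -0.444
vertex 2.812 4.537 0.569
endloop
endfacet
facet normal 0.006 0.678 0.735
outer loop
vertex 2.812 4.537 0.569
vertex 3.179 3.51 1.514
vertex 3.641 4.258 0.82
endloop
endfacet
facet normal 0.911 -0.307 0.275
outer loop
vertex 3.641 4.258 0.82
vertex 3.168 2.343 0.251
vertex 3.63 3.091 -0.444
endloop
endfacet
facet normal 0.911 -0.307 0.276
outer loop
vertex 3.179 3.51 1.514
vertex 3.168 2.343 0.251
vertex 3.641 4.258 0.82
endloop
endfacet

endsolid


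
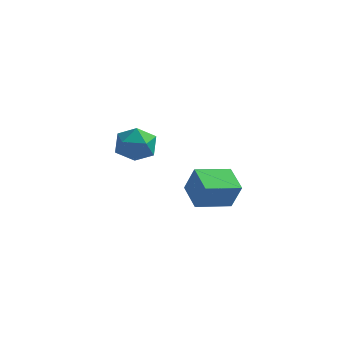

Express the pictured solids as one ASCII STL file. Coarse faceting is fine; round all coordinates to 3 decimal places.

solid 
facet normal -0.987 0.039 -0.156
outer loop
vertex -3.654 4.284 0.036
vertex -3.706 3.204 0.093
vertex -3.824 3.799 0.99
endloop
endfacet
facet normal -0.759 0.625 0.183
outer loop
vertex -3.654 4.284 0.036
vertex -3.824 3.799 0.99
vertex -3.146 4.641 0.924
endloop
endfacet
facet normal -0.265 0.938 -0.225
outer loop
vertex -3.654 4.284 0.036
vertex -3.146 4.641 0.924
vertex -2.61 4.567 -0.015
endloop
endfacet
facet normal -0.188 0.545 -0.817
outer loop
vertex -3.654 4.284 0.036
vertex -2.61 4.567 -0.015
vertex -2.956 3.678 -0.528
endloop
endfacet
facet normal -0.634 -0.010 -0.773
outer loop
vertex -3.654 4.284 0.036
vertex -2.956 3.678 -0.528
vertex -3.706 3.204 0.093
endloop
endfacet
facet normal -0.445 0.420 0.791
outer loop
vertex -3.146 4.641 0.924
vertex -3.824 3.799 0.99
vertex -2.884 3.782 1.528
endloop
endfacet
facet normal -0.814 -0.527 0.243
outer loop
vertex -3.824 3.799 0.99
vertex -3.706 3.204 0.093
vertex -3.23 2.893 1.015
endloop
endfacet
facet normal -0.243 -0.606 -0.757
outer loop
vertex -3.706 3.204 0.093
vertex -2.956 3.678 -0.528
vertex -2.694 2.819 0.076
endloop
endfacet
facet normal 0.479 0.291 -0.828
outer loop
vertex -2.956 3.678 -0.528
vertex -2.61 4.567 -0.015
vertex -2.016 3.661 0.01
endloop
endfacet
facet normal 0.354 0.926 0.129
outer loop
vertex -2.61 4.567 -0.015
vertex -3.146 4.641 0.924
vertex -2.134 4.256 0.907
endloop
endfacet
facet normal 0.188 -0.545 0.817
outer loop
vertex -2.186 3.176 0.964
vertex -2.884 3.782 1.528
vertex -3.23 2.893 1.015
endloop
endfacet
facet normal 0.265 -0.938 0.225
outer loop
vertex -2.186 3.176 0.964
vertex -3.23 2.893 1.015
vertex -2.694 2.819 0.076
endloop
endfacet
facet normal 0.759 -0.625 -0.183
outer loop
vertex -2.186 3.176 0.964
vertex -2.694 2.819 0.076
vertex -2.016 3.661 0.01
endloop
endfacet
facet normal 0.987 -0.039 0.156
outer loop
vertex -2.186 3.176 0.964
vertex -2.016 3.661 0.01
vertex -2.134 4.256 0.907
endloop
endfacet
facet normal 0.634 0.010 0.773
outer loop
vertex -2.186 3.176 0.964
vertex -2.134 4.256 0.907
vertex -2.884 3.782 1.528
endloop
endfacet
facet normal -0.479 -0.291 0.828
outer loop
vertex -3.23 2.893 1.015
vertex -2.884 3.782 1.528
vertex -3.824 3.799 0.99
endloop
endfacet
facet normal -0.354 -0.926 -0.129
outer loop
vertex -2.694 2.819 0.076
vertex -3.23 2.893 1.015
vertex -3.706 3.204 0.093
endloop
endfacet
facet normal 0.445 -0.420 -0.791
outer loop
vertex -2.016 3.661 0.01
vertex -2.694 2.819 0.076
vertex -2.956 3.678 -0.528
endloop
endfacet
facet normal 0.814 0.527 -0.243
outer loop
vertex -2.134 4.256 0.907
vertex -2.016 3.661 0.01
vertex -2.61 4.567 -0.015
endloop
endfacet
facet normal 0.243 0.606 0.757
outer loop
vertex -2.884 3.782 1.528
vertex -2.134 4.256 0.907
vertex -3.146 4.641 0.924
endloop
endfacet
facet normal -0.616 0.723 0.314
outer loop
vertex 1.399 -0.308 1.89
vertex 2.602 0.87 1.538
vertex 0.895 -0.178 0.601
endloop
endfacet
facet normal -0.699 -0.685 0.204
outer loop
vertex 1.758 -1.19 0.162
vertex 1.399 -0.308 1.89
vertex 0.895 -0.178 0.601
endloop
endfacet
facet normal -0.616 0.723 0.314
outer loop
vertex 0.895 -0.178 0.601
vertex 2.602 0.87 1.538
vertex 2.098 1.0 0.249
endloop
endfacet
facet normal -0.363 0.093 -0.927
outer loop
vertex 2.098 1.0 0.249
vertex 1.758 -1.19 0.162
vertex 0.895 -0.178 0.601
endloop
endfacet
facet normal 0.363 -0.093 0.927
outer loop
vertex 1.399 -0.308 1.89
vertex 3.465 -0.142 1.099
vertex 2.602 0.87 1.538
endloop
endfacet
facet normal -0.699 -0.685 0.204
outer loop
vertex 2.262 -1.32 1.451
vertex 1.399 -0.308 1.89
vertex 1.758 -1.19 0.162
endloop
endfacet
facet normal 0.363 -0.093 0.927
outer loop
vertex 2.262 -1.32 1.451
vertex 3.465 -0.142 1.099
vertex 1.399 -0.308 1.89
endloop
endfacet
facet normal 0.699 0.685 -0.204
outer loop
vertex 2.602 0.87 1.538
vertex 3.465 -0.142 1.099
vertex 2.098 1.0 0.249
endloop
endfacet
facet normal -0.363 0.093 -0.927
outer loop
vertex 2.961 -0.012 -0.19
vertex 1.758 -1.19 0.162
vertex 2.098 1.0 0.249
endloop
endfacet
facet normal 0.699 0.685 -0.204
outer loop
vertex 2.098 1.0 0.249
vertex 3.465 -0.142 1.099
vertex 2.961 -0.012 -0.19
endloop
endfacet
facet normal 0.616 -0.723 -0.314
outer loop
vertex 2.961 -0.012 -0.19
vertex 2.262 -1.32 1.451
vertex 1.758 -1.19 0.162
endloop
endfacet
facet normal 0.616 -0.723 -0.314
outer loop
vertex 3.465 -0.142 1.099
vertex 2.262 -1.32 1.451
vertex 2.961 -0.012 -0.19
endloop
endfacet

endsolid


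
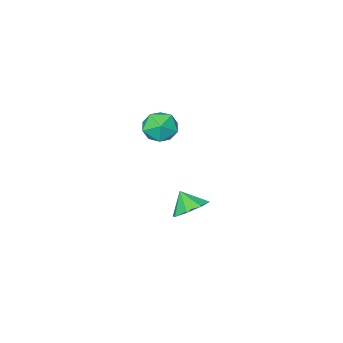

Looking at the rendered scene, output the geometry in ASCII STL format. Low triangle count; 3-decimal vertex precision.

solid 
facet normal -0.189 0.794 0.578
outer loop
vertex -1.396 -2.083 2.428
vertex -1.472 -2.625 3.148
vertex -0.668 -2.274 2.929
endloop
endfacet
facet normal 0.234 0.972 0.031
outer loop
vertex -1.396 -2.083 2.428
vertex -0.668 -2.274 2.929
vertex -0.606 -2.26 2.027
endloop
endfacet
facet normal -0.109 0.812 -0.574
outer loop
vertex -1.396 -2.083 2.428
vertex -0.606 -2.26 2.027
vertex -1.371 -2.602 1.689
endloop
endfacet
facet normal -0.744 0.535 -0.401
outer loop
vertex -1.396 -2.083 2.428
vertex -1.371 -2.602 1.689
vertex -1.907 -2.828 2.382
endloop
endfacet
facet normal -0.793 0.524 0.311
outer loop
vertex -1.396 -2.083 2.428
vertex -1.907 -2.828 2.382
vertex -1.472 -2.625 3.148
endloop
endfacet
facet normal 0.821 0.567 0.065
outer loop
vertex -0.606 -2.26 2.027
vertex -0.668 -2.274 2.929
vertex -0.193 -2.912 2.498
endloop
endfacet
facet normal 0.137 0.279 0.951
outer loop
vertex -0.668 -2.274 2.929
vertex -1.472 -2.625 3.148
vertex -0.729 -3.138 3.191
endloop
endfacet
facet normal -0.840 -0.157 0.519
outer loop
vertex -1.472 -2.625 3.148
vertex -1.907 -2.828 2.382
vertex -1.494 -3.48 2.853
endloop
endfacet
facet normal -0.761 -0.138 -0.634
outer loop
vertex -1.907 -2.828 2.382
vertex -1.371 -2.602 1.689
vertex -1.432 -3.466 1.951
endloop
endfacet
facet normal 0.266 0.308 -0.913
outer loop
vertex -1.371 -2.602 1.689
vertex -0.606 -2.26 2.027
vertex -0.628 -3.115 1.732
endloop
endfacet
facet normal 0.744 -0.535 0.401
outer loop
vertex -0.704 -3.657 2.452
vertex -0.193 -2.912 2.498
vertex -0.729 -3.138 3.191
endloop
endfacet
facet normal 0.109 -0.812 0.574
outer loop
vertex -0.704 -3.657 2.452
vertex -0.729 -3.138 3.191
vertex -1.494 -3.48 2.853
endloop
endfacet
facet normal -0.234 -0.972 -0.031
outer loop
vertex -0.704 -3.657 2.452
vertex -1.494 -3.48 2.853
vertex -1.432 -3.466 1.951
endloop
endfacet
facet normal 0.189 -0.794 -0.578
outer loop
vertex -0.704 -3.657 2.452
vertex -1.432 -3.466 1.951
vertex -0.628 -3.115 1.732
endloop
endfacet
facet normal 0.793 -0.524 -0.311
outer loop
vertex -0.704 -3.657 2.452
vertex -0.628 -3.115 1.732
vertex -0.193 -2.912 2.498
endloop
endfacet
facet normal 0.761 0.138 0.634
outer loop
vertex -0.729 -3.138 3.191
vertex -0.193 -2.912 2.498
vertex -0.668 -2.274 2.929
endloop
endfacet
facet normal -0.266 -0.308 0.913
outer loop
vertex -1.494 -3.48 2.853
vertex -0.729 -3.138 3.191
vertex -1.472 -2.625 3.148
endloop
endfacet
facet normal -0.821 -0.567 -0.065
outer loop
vertex -1.432 -3.466 1.951
vertex -1.494 -3.48 2.853
vertex -1.907 -2.828 2.382
endloop
endfacet
facet normal -0.137 -0.279 -0.951
outer loop
vertex -0.628 -3.115 1.732
vertex -1.432 -3.466 1.951
vertex -1.371 -2.602 1.689
endloop
endfacet
facet normal 0.840 0.157 -0.519
outer loop
vertex -0.193 -2.912 2.498
vertex -0.628 -3.115 1.732
vertex -0.606 -2.26 2.027
endloop
endfacet
facet normal -0.123 0.623 -0.772
outer loop
vertex -1.96 -3.25 -3.812
vertex -2.616 -2.803 -3.347
vertex -1.704 -2.721 -3.426
endloop
endfacet
facet normal 0.802 -0.553 0.227
outer loop
vertex -1.96 -3.25 -3.812
vertex -1.704 -2.721 -3.426
vertex -2.484 -3.477 -2.513
endloop
endfacet
facet normal -0.123 0.624 -0.772
outer loop
vertex -1.704 -2.721 -3.426
vertex -2.616 -2.803 -3.347
vertex -1.981 -2.24 -2.993
endloop
endfacet
facet normal 0.792 -0.088 0.604
outer loop
vertex -1.704 -2.721 -3.426
vertex -1.981 -2.24 -2.993
vertex -2.484 -3.477 -2.513
endloop
endfacet
facet normal -0.122 0.624 -0.772
outer loop
vertex -1.981 -2.24 -2.993
vertex -2.616 -2.803 -3.347
vertex -2.631 -2.089 -2.768
endloop
endfacet
facet normal 0.362 0.205 0.909
outer loop
vertex -1.981 -2.24 -2.993
vertex -2.631 -2.089 -2.768
vertex -2.484 -3.477 -2.513
endloop
endfacet
facet normal -0.123 0.623 -0.772
outer loop
vertex -2.631 -2.089 -2.768
vertex -2.616 -2.803 -3.347
vertex -3.272 -2.357 -2.882
endloop
endfacet
facet normal -0.234 0.152 0.960
outer loop
vertex -2.631 -2.089 -2.768
vertex -3.272 -2.357 -2.882
vertex -2.484 -3.477 -2.513
endloop
endfacet
facet normal -0.123 0.623 -0.772
outer loop
vertex -3.272 -2.357 -2.882
vertex -2.616 -2.803 -3.347
vertex -3.529 -2.886 -3.268
endloop
endfacet
facet normal -0.649 -0.217 0.729
outer loop
vertex -3.272 -2.357 -2.882
vertex -3.529 -2.886 -3.268
vertex -2.484 -3.477 -2.513
endloop
endfacet
facet normal -0.123 0.624 -0.772
outer loop
vertex -3.529 -2.886 -3.268
vertex -2.616 -2.803 -3.347
vertex -3.251 -3.367 -3.701
endloop
endfacet
facet normal -0.640 -0.684 0.350
outer loop
vertex -3.529 -2.886 -3.268
vertex -3.251 -3.367 -3.701
vertex -2.484 -3.477 -2.513
endloop
endfacet
facet normal -0.123 0.623 -0.772
outer loop
vertex -3.251 -3.367 -3.701
vertex -2.616 -2.803 -3.347
vertex -2.602 -3.518 -3.926
endloop
endfacet
facet normal -0.211 -0.976 0.046
outer loop
vertex -3.251 -3.367 -3.701
vertex -2.602 -3.518 -3.926
vertex -2.484 -3.477 -2.513
endloop
endfacet
facet normal -0.123 0.623 -0.772
outer loop
vertex -2.602 -3.518 -3.926
vertex -2.616 -2.803 -3.347
vertex -1.96 -3.25 -3.812
endloop
endfacet
facet normal 0.386 -0.922 -0.005
outer loop
vertex -2.602 -3.518 -3.926
vertex -1.96 -3.25 -3.812
vertex -2.484 -3.477 -2.513
endloop
endfacet

endsolid


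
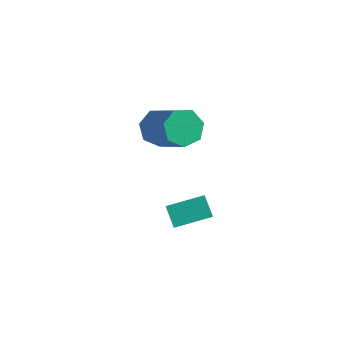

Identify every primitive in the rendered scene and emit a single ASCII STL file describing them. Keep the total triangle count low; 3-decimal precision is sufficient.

solid 
facet normal -0.642 0.436 0.630
outer loop
vertex 0.965 -4.023 1.205
vertex 1.884 -3.092 1.497
vertex 0.53 -3.297 0.259
endloop
endfacet
facet normal -0.686 -0.695 -0.218
outer loop
vertex 1.076 -3.668 -0.277
vertex 0.965 -4.023 1.205
vertex 0.53 -3.297 0.259
endloop
endfacet
facet normal -0.642 0.437 0.630
outer loop
vertex 0.53 -3.297 0.259
vertex 1.884 -3.092 1.497
vertex 1.449 -2.366 0.55
endloop
endfacet
facet normal -0.343 0.572 -0.745
outer loop
vertex 1.449 -2.366 0.55
vertex 1.076 -3.668 -0.277
vertex 0.53 -3.297 0.259
endloop
endfacet
facet normal 0.343 -0.572 0.745
outer loop
vertex 0.965 -4.023 1.205
vertex 2.43 -3.463 0.961
vertex 1.884 -3.092 1.497
endloop
endfacet
facet normal -0.685 -0.695 -0.218
outer loop
vertex 1.511 -4.394 0.67
vertex 0.965 -4.023 1.205
vertex 1.076 -3.668 -0.277
endloop
endfacet
facet normal 0.343 -0.571 0.746
outer loop
vertex 1.511 -4.394 0.67
vertex 2.43 -3.463 0.961
vertex 0.965 -4.023 1.205
endloop
endfacet
facet normal 0.686 0.695 0.218
outer loop
vertex 1.884 -3.092 1.497
vertex 2.43 -3.463 0.961
vertex 1.449 -2.366 0.55
endloop
endfacet
facet normal -0.342 0.572 -0.746
outer loop
vertex 1.995 -2.737 0.015
vertex 1.076 -3.668 -0.277
vertex 1.449 -2.366 0.55
endloop
endfacet
facet normal 0.686 0.695 0.218
outer loop
vertex 1.449 -2.366 0.55
vertex 2.43 -3.463 0.961
vertex 1.995 -2.737 0.015
endloop
endfacet
facet normal 0.642 -0.437 -0.630
outer loop
vertex 1.995 -2.737 0.015
vertex 1.511 -4.394 0.67
vertex 1.076 -3.668 -0.277
endloop
endfacet
facet normal 0.642 -0.437 -0.630
outer loop
vertex 2.43 -3.463 0.961
vertex 1.511 -4.394 0.67
vertex 1.995 -2.737 0.015
endloop
endfacet
facet normal -0.686 0.337 -0.645
outer loop
vertex -1.878 1.348 -0.261
vertex -2.285 0.675 -0.179
vertex -2.349 1.343 0.238
endloop
endfacet
facet normal 0.240 0.942 0.236
outer loop
vertex -1.878 1.348 -0.261
vertex -2.349 1.343 0.238
vertex -0.388 0.617 1.137
endloop
endfacet
facet normal 0.241 0.942 0.235
outer loop
vertex -0.388 0.617 1.137
vertex -2.349 1.343 0.238
vertex -0.859 0.613 1.636
endloop
endfacet
facet normal 0.686 -0.337 0.645
outer loop
vertex -0.388 0.617 1.137
vertex -0.859 0.613 1.636
vertex -0.795 -0.055 1.219
endloop
endfacet
facet normal -0.687 0.336 -0.644
outer loop
vertex -2.349 1.343 0.238
vertex -2.285 0.675 -0.179
vertex -2.771 0.836 0.423
endloop
endfacet
facet normal -0.386 0.582 0.715
outer loop
vertex -2.349 1.343 0.238
vertex -2.771 0.836 0.423
vertex -0.859 0.613 1.636
endloop
endfacet
facet normal -0.386 0.582 0.715
outer loop
vertex -0.859 0.613 1.636
vertex -2.771 0.836 0.423
vertex -1.281 0.106 1.821
endloop
endfacet
facet normal 0.687 -0.336 0.644
outer loop
vertex -0.859 0.613 1.636
vertex -1.281 0.106 1.821
vertex -0.795 -0.055 1.219
endloop
endfacet
facet normal -0.687 0.337 -0.644
outer loop
vertex -2.771 0.836 0.423
vertex -2.285 0.675 -0.179
vertex -2.827 0.207 0.154
endloop
endfacet
facet normal -0.722 -0.217 0.657
outer loop
vertex -2.771 0.836 0.423
vertex -2.827 0.207 0.154
vertex -1.281 0.106 1.821
endloop
endfacet
facet normal -0.722 -0.216 0.657
outer loop
vertex -1.281 0.106 1.821
vertex -2.827 0.207 0.154
vertex -1.337 -0.523 1.553
endloop
endfacet
facet normal 0.687 -0.336 0.644
outer loop
vertex -1.281 0.106 1.821
vertex -1.337 -0.523 1.553
vertex -0.795 -0.055 1.219
endloop
endfacet
facet normal -0.687 0.336 -0.645
outer loop
vertex -2.827 0.207 0.154
vertex -2.285 0.675 -0.179
vertex -2.475 -0.069 -0.365
endloop
endfacet
facet normal -0.514 -0.851 0.104
outer loop
vertex -2.827 0.207 0.154
vertex -2.475 -0.069 -0.365
vertex -1.337 -0.523 1.553
endloop
endfacet
facet normal -0.514 -0.851 0.104
outer loop
vertex -1.337 -0.523 1.553
vertex -2.475 -0.069 -0.365
vertex -0.985 -0.799 1.033
endloop
endfacet
facet normal 0.687 -0.336 0.644
outer loop
vertex -1.337 -0.523 1.553
vertex -0.985 -0.799 1.033
vertex -0.795 -0.055 1.219
endloop
endfacet
facet normal -0.687 0.336 -0.645
outer loop
vertex -2.475 -0.069 -0.365
vertex -2.285 0.675 -0.179
vertex -1.98 0.215 -0.744
endloop
endfacet
facet normal 0.081 -0.845 -0.528
outer loop
vertex -2.475 -0.069 -0.365
vertex -1.98 0.215 -0.744
vertex -0.985 -0.799 1.033
endloop
endfacet
facet normal 0.081 -0.845 -0.528
outer loop
vertex -0.985 -0.799 1.033
vertex -1.98 0.215 -0.744
vertex -0.49 -0.515 0.654
endloop
endfacet
facet normal 0.687 -0.336 0.645
outer loop
vertex -0.985 -0.799 1.033
vertex -0.49 -0.515 0.654
vertex -0.795 -0.055 1.219
endloop
endfacet
facet normal -0.687 0.336 -0.645
outer loop
vertex -1.98 0.215 -0.744
vertex -2.285 0.675 -0.179
vertex -1.714 0.846 -0.698
endloop
endfacet
facet normal 0.615 -0.204 -0.762
outer loop
vertex -1.98 0.215 -0.744
vertex -1.714 0.846 -0.698
vertex -0.49 -0.515 0.654
endloop
endfacet
facet normal 0.615 -0.204 -0.762
outer loop
vertex -0.49 -0.515 0.654
vertex -1.714 0.846 -0.698
vertex -0.224 0.115 0.7
endloop
endfacet
facet normal 0.686 -0.337 0.645
outer loop
vertex -0.49 -0.515 0.654
vertex -0.224 0.115 0.7
vertex -0.795 -0.055 1.219
endloop
endfacet
facet normal -0.687 0.337 -0.644
outer loop
vertex -1.714 0.846 -0.698
vertex -2.285 0.675 -0.179
vertex -1.878 1.348 -0.261
endloop
endfacet
facet normal 0.687 0.592 -0.422
outer loop
vertex -1.714 0.846 -0.698
vertex -1.878 1.348 -0.261
vertex -0.224 0.115 0.7
endloop
endfacet
facet normal 0.687 0.592 -0.422
outer loop
vertex -0.224 0.115 0.7
vertex -1.878 1.348 -0.261
vertex -0.388 0.617 1.137
endloop
endfacet
facet normal 0.686 -0.337 0.645
outer loop
vertex -0.224 0.115 0.7
vertex -0.388 0.617 1.137
vertex -0.795 -0.055 1.219
endloop
endfacet

endsolid


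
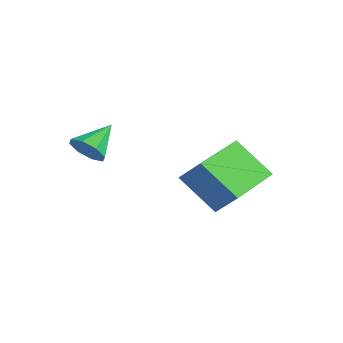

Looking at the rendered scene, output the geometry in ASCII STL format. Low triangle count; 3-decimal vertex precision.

solid 
facet normal 0.119 -0.814 -0.568
outer loop
vertex -2.825 -3.21 1.554
vertex -3.426 -3.389 1.685
vertex -3.149 -3.032 1.231
endloop
endfacet
facet normal 0.620 0.758 -0.204
outer loop
vertex -2.825 -3.21 1.554
vertex -3.149 -3.032 1.231
vertex -3.574 -2.371 2.395
endloop
endfacet
facet normal 0.118 -0.814 -0.568
outer loop
vertex -3.149 -3.032 1.231
vertex -3.426 -3.389 1.685
vertex -3.634 -3.063 1.175
endloop
endfacet
facet normal 0.001 0.870 -0.493
outer loop
vertex -3.149 -3.032 1.231
vertex -3.634 -3.063 1.175
vertex -3.574 -2.371 2.395
endloop
endfacet
facet normal 0.118 -0.814 -0.569
outer loop
vertex -3.634 -3.063 1.175
vertex -3.426 -3.389 1.685
vertex -3.998 -3.285 1.417
endloop
endfacet
facet normal -0.647 0.677 -0.352
outer loop
vertex -3.634 -3.063 1.175
vertex -3.998 -3.285 1.417
vertex -3.574 -2.371 2.395
endloop
endfacet
facet normal 0.119 -0.814 -0.569
outer loop
vertex -3.998 -3.285 1.417
vertex -3.426 -3.389 1.685
vertex -4.026 -3.568 1.816
endloop
endfacet
facet normal -0.947 0.290 0.139
outer loop
vertex -3.998 -3.285 1.417
vertex -4.026 -3.568 1.816
vertex -3.574 -2.371 2.395
endloop
endfacet
facet normal 0.119 -0.814 -0.569
outer loop
vertex -4.026 -3.568 1.816
vertex -3.426 -3.389 1.685
vertex -3.703 -3.746 2.138
endloop
endfacet
facet normal -0.721 -0.061 0.690
outer loop
vertex -4.026 -3.568 1.816
vertex -3.703 -3.746 2.138
vertex -3.574 -2.371 2.395
endloop
endfacet
facet normal 0.119 -0.814 -0.569
outer loop
vertex -3.703 -3.746 2.138
vertex -3.426 -3.389 1.685
vertex -3.217 -3.715 2.195
endloop
endfacet
facet normal -0.104 -0.173 0.979
outer loop
vertex -3.703 -3.746 2.138
vertex -3.217 -3.715 2.195
vertex -3.574 -2.371 2.395
endloop
endfacet
facet normal 0.120 -0.813 -0.569
outer loop
vertex -3.217 -3.715 2.195
vertex -3.426 -3.389 1.685
vertex -2.854 -3.492 1.953
endloop
endfacet
facet normal 0.546 0.020 0.838
outer loop
vertex -3.217 -3.715 2.195
vertex -2.854 -3.492 1.953
vertex -3.574 -2.371 2.395
endloop
endfacet
facet normal 0.119 -0.815 -0.567
outer loop
vertex -2.854 -3.492 1.953
vertex -3.426 -3.389 1.685
vertex -2.825 -3.21 1.554
endloop
endfacet
facet normal 0.845 0.406 0.348
outer loop
vertex -2.854 -3.492 1.953
vertex -2.825 -3.21 1.554
vertex -3.574 -2.371 2.395
endloop
endfacet
facet normal -0.691 -0.150 -0.707
outer loop
vertex -1.636 -1.467 0.645
vertex -2.258 0.455 0.846
vertex -0.563 -0.999 -0.504
endloop
endfacet
facet normal 0.306 -0.947 -0.100
outer loop
vertex 0.198 -0.835 0.274
vertex -1.636 -1.467 0.645
vertex -0.563 -0.999 -0.504
endloop
endfacet
facet normal -0.691 -0.149 -0.707
outer loop
vertex -0.563 -0.999 -0.504
vertex -2.258 0.455 0.846
vertex -1.185 0.923 -0.302
endloop
endfacet
facet normal 0.654 0.285 -0.700
outer loop
vertex -1.185 0.923 -0.302
vertex 0.198 -0.835 0.274
vertex -0.563 -0.999 -0.504
endloop
endfacet
facet normal -0.654 -0.285 0.700
outer loop
vertex -1.636 -1.467 0.645
vertex -1.497 0.619 1.624
vertex -2.258 0.455 0.846
endloop
endfacet
facet normal 0.306 -0.947 -0.100
outer loop
vertex -0.875 -1.303 1.422
vertex -1.636 -1.467 0.645
vertex 0.198 -0.835 0.274
endloop
endfacet
facet normal -0.654 -0.285 0.701
outer loop
vertex -0.875 -1.303 1.422
vertex -1.497 0.619 1.624
vertex -1.636 -1.467 0.645
endloop
endfacet
facet normal -0.306 0.947 0.100
outer loop
vertex -2.258 0.455 0.846
vertex -1.497 0.619 1.624
vertex -1.185 0.923 -0.302
endloop
endfacet
facet normal 0.654 0.285 -0.701
outer loop
vertex -0.424 1.087 0.475
vertex 0.198 -0.835 0.274
vertex -1.185 0.923 -0.302
endloop
endfacet
facet normal -0.306 0.947 0.100
outer loop
vertex -1.185 0.923 -0.302
vertex -1.497 0.619 1.624
vertex -0.424 1.087 0.475
endloop
endfacet
facet normal 0.691 0.150 0.707
outer loop
vertex -0.424 1.087 0.475
vertex -0.875 -1.303 1.422
vertex 0.198 -0.835 0.274
endloop
endfacet
facet normal 0.692 0.150 0.707
outer loop
vertex -1.497 0.619 1.624
vertex -0.875 -1.303 1.422
vertex -0.424 1.087 0.475
endloop
endfacet

endsolid


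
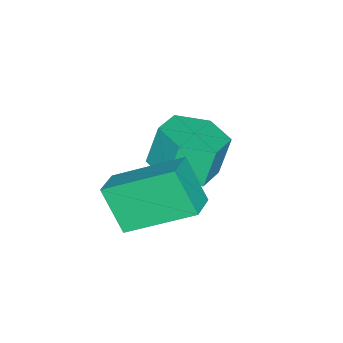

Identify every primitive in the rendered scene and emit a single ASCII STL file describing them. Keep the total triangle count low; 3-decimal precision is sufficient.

solid 
facet normal 0.301 -0.143 -0.943
outer loop
vertex -2.514 0.803 -2.182
vertex -3.036 -0.062 -2.218
vertex -3.476 0.806 -2.49
endloop
endfacet
facet normal 0.046 0.990 -0.134
outer loop
vertex -2.514 0.803 -2.182
vertex -3.476 0.806 -2.49
vertex -2.903 0.986 -0.966
endloop
endfacet
facet normal 0.046 0.990 -0.134
outer loop
vertex -2.903 0.986 -0.966
vertex -3.476 0.806 -2.49
vertex -3.865 0.989 -1.274
endloop
endfacet
facet normal -0.301 0.142 0.943
outer loop
vertex -2.903 0.986 -0.966
vertex -3.865 0.989 -1.274
vertex -3.424 0.122 -1.002
endloop
endfacet
facet normal 0.302 -0.142 -0.943
outer loop
vertex -3.476 0.806 -2.49
vertex -3.036 -0.062 -2.218
vertex -3.997 -0.059 -2.526
endloop
endfacet
facet normal -0.802 0.497 -0.331
outer loop
vertex -3.476 0.806 -2.49
vertex -3.997 -0.059 -2.526
vertex -3.865 0.989 -1.274
endloop
endfacet
facet normal -0.802 0.497 -0.332
outer loop
vertex -3.865 0.989 -1.274
vertex -3.997 -0.059 -2.526
vertex -4.386 0.125 -1.31
endloop
endfacet
facet normal -0.301 0.142 0.943
outer loop
vertex -3.865 0.989 -1.274
vertex -4.386 0.125 -1.31
vertex -3.424 0.122 -1.002
endloop
endfacet
facet normal 0.302 -0.143 -0.943
outer loop
vertex -3.997 -0.059 -2.526
vertex -3.036 -0.062 -2.218
vertex -3.557 -0.926 -2.254
endloop
endfacet
facet normal -0.848 -0.492 -0.197
outer loop
vertex -3.997 -0.059 -2.526
vertex -3.557 -0.926 -2.254
vertex -4.386 0.125 -1.31
endloop
endfacet
facet normal -0.848 -0.492 -0.197
outer loop
vertex -4.386 0.125 -1.31
vertex -3.557 -0.926 -2.254
vertex -3.946 -0.743 -1.038
endloop
endfacet
facet normal -0.301 0.143 0.943
outer loop
vertex -4.386 0.125 -1.31
vertex -3.946 -0.743 -1.038
vertex -3.424 0.122 -1.002
endloop
endfacet
facet normal 0.301 -0.142 -0.943
outer loop
vertex -3.557 -0.926 -2.254
vertex -3.036 -0.062 -2.218
vertex -2.595 -0.929 -1.946
endloop
endfacet
facet normal -0.046 -0.990 0.134
outer loop
vertex -3.557 -0.926 -2.254
vertex -2.595 -0.929 -1.946
vertex -3.946 -0.743 -1.038
endloop
endfacet
facet normal -0.046 -0.990 0.134
outer loop
vertex -3.946 -0.743 -1.038
vertex -2.595 -0.929 -1.946
vertex -2.984 -0.746 -0.73
endloop
endfacet
facet normal -0.301 0.143 0.943
outer loop
vertex -3.946 -0.743 -1.038
vertex -2.984 -0.746 -0.73
vertex -3.424 0.122 -1.002
endloop
endfacet
facet normal 0.301 -0.142 -0.943
outer loop
vertex -2.595 -0.929 -1.946
vertex -3.036 -0.062 -2.218
vertex -2.074 -0.065 -1.91
endloop
endfacet
facet normal 0.802 -0.497 0.331
outer loop
vertex -2.595 -0.929 -1.946
vertex -2.074 -0.065 -1.91
vertex -2.984 -0.746 -0.73
endloop
endfacet
facet normal 0.802 -0.497 0.332
outer loop
vertex -2.984 -0.746 -0.73
vertex -2.074 -0.065 -1.91
vertex -2.463 0.119 -0.694
endloop
endfacet
facet normal -0.302 0.142 0.943
outer loop
vertex -2.984 -0.746 -0.73
vertex -2.463 0.119 -0.694
vertex -3.424 0.122 -1.002
endloop
endfacet
facet normal 0.301 -0.143 -0.943
outer loop
vertex -2.074 -0.065 -1.91
vertex -3.036 -0.062 -2.218
vertex -2.514 0.803 -2.182
endloop
endfacet
facet normal 0.848 0.492 0.197
outer loop
vertex -2.074 -0.065 -1.91
vertex -2.514 0.803 -2.182
vertex -2.463 0.119 -0.694
endloop
endfacet
facet normal 0.848 0.492 0.197
outer loop
vertex -2.463 0.119 -0.694
vertex -2.514 0.803 -2.182
vertex -2.903 0.986 -0.966
endloop
endfacet
facet normal -0.302 0.143 0.943
outer loop
vertex -2.463 0.119 -0.694
vertex -2.903 0.986 -0.966
vertex -3.424 0.122 -1.002
endloop
endfacet
facet normal -0.932 -0.144 -0.333
outer loop
vertex -1.205 -1.213 -1.38
vertex -1.855 0.588 -0.337
vertex -0.9 -0.406 -2.582
endloop
endfacet
facet normal 0.298 -0.826 -0.479
outer loop
vertex -0.005 -0.268 -2.263
vertex -1.205 -1.213 -1.38
vertex -0.9 -0.406 -2.582
endloop
endfacet
facet normal -0.932 -0.144 -0.333
outer loop
vertex -0.9 -0.406 -2.582
vertex -1.855 0.588 -0.337
vertex -1.55 1.395 -1.54
endloop
endfacet
facet normal 0.206 0.545 -0.813
outer loop
vertex -1.55 1.395 -1.54
vertex -0.005 -0.268 -2.263
vertex -0.9 -0.406 -2.582
endloop
endfacet
facet normal -0.206 -0.545 0.813
outer loop
vertex -1.205 -1.213 -1.38
vertex -0.96 0.726 -0.018
vertex -1.855 0.588 -0.337
endloop
endfacet
facet normal 0.298 -0.826 -0.478
outer loop
vertex -0.31 -1.075 -1.06
vertex -1.205 -1.213 -1.38
vertex -0.005 -0.268 -2.263
endloop
endfacet
facet normal -0.207 -0.545 0.813
outer loop
vertex -0.31 -1.075 -1.06
vertex -0.96 0.726 -0.018
vertex -1.205 -1.213 -1.38
endloop
endfacet
facet normal -0.298 0.826 0.479
outer loop
vertex -1.855 0.588 -0.337
vertex -0.96 0.726 -0.018
vertex -1.55 1.395 -1.54
endloop
endfacet
facet normal 0.206 0.545 -0.813
outer loop
vertex -0.655 1.533 -1.22
vertex -0.005 -0.268 -2.263
vertex -1.55 1.395 -1.54
endloop
endfacet
facet normal -0.298 0.826 0.479
outer loop
vertex -1.55 1.395 -1.54
vertex -0.96 0.726 -0.018
vertex -0.655 1.533 -1.22
endloop
endfacet
facet normal 0.932 0.144 0.333
outer loop
vertex -0.655 1.533 -1.22
vertex -0.31 -1.075 -1.06
vertex -0.005 -0.268 -2.263
endloop
endfacet
facet normal 0.932 0.144 0.333
outer loop
vertex -0.96 0.726 -0.018
vertex -0.31 -1.075 -1.06
vertex -0.655 1.533 -1.22
endloop
endfacet

endsolid


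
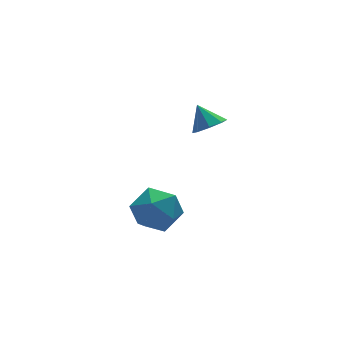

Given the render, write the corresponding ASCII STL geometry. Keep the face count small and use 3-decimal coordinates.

solid 
facet normal -0.583 0.160 0.797
outer loop
vertex 0.087 -3.049 -3.355
vertex 0.633 -3.895 -2.786
vertex 1.022 -2.808 -2.719
endloop
endfacet
facet normal -0.487 0.762 0.427
outer loop
vertex 0.087 -3.049 -3.355
vertex 1.022 -2.808 -2.719
vertex 0.885 -2.315 -3.756
endloop
endfacet
facet normal -0.720 0.652 -0.238
outer loop
vertex 0.087 -3.049 -3.355
vertex 0.885 -2.315 -3.756
vertex 0.411 -3.097 -4.464
endloop
endfacet
facet normal -0.960 -0.018 -0.280
outer loop
vertex 0.087 -3.049 -3.355
vertex 0.411 -3.097 -4.464
vertex 0.255 -4.074 -3.865
endloop
endfacet
facet normal -0.875 -0.323 0.360
outer loop
vertex 0.087 -3.049 -3.355
vertex 0.255 -4.074 -3.865
vertex 0.633 -3.895 -2.786
endloop
endfacet
facet normal 0.213 0.893 0.396
outer loop
vertex 0.885 -2.315 -3.756
vertex 1.022 -2.808 -2.719
vertex 1.925 -2.706 -3.435
endloop
endfacet
facet normal 0.059 -0.082 0.995
outer loop
vertex 1.022 -2.808 -2.719
vertex 0.633 -3.895 -2.786
vertex 1.769 -3.683 -2.836
endloop
endfacet
facet normal -0.414 -0.864 0.288
outer loop
vertex 0.633 -3.895 -2.786
vertex 0.255 -4.074 -3.865
vertex 1.295 -4.465 -3.544
endloop
endfacet
facet normal -0.551 -0.370 -0.748
outer loop
vertex 0.255 -4.074 -3.865
vertex 0.411 -3.097 -4.464
vertex 1.158 -3.972 -4.581
endloop
endfacet
facet normal -0.163 0.715 -0.680
outer loop
vertex 0.411 -3.097 -4.464
vertex 0.885 -2.315 -3.756
vertex 1.547 -2.885 -4.514
endloop
endfacet
facet normal 0.960 0.018 0.280
outer loop
vertex 2.093 -3.731 -3.945
vertex 1.925 -2.706 -3.435
vertex 1.769 -3.683 -2.836
endloop
endfacet
facet normal 0.720 -0.652 0.238
outer loop
vertex 2.093 -3.731 -3.945
vertex 1.769 -3.683 -2.836
vertex 1.295 -4.465 -3.544
endloop
endfacet
facet normal 0.487 -0.762 -0.427
outer loop
vertex 2.093 -3.731 -3.945
vertex 1.295 -4.465 -3.544
vertex 1.158 -3.972 -4.581
endloop
endfacet
facet normal 0.583 -0.160 -0.797
outer loop
vertex 2.093 -3.731 -3.945
vertex 1.158 -3.972 -4.581
vertex 1.547 -2.885 -4.514
endloop
endfacet
facet normal 0.875 0.323 -0.360
outer loop
vertex 2.093 -3.731 -3.945
vertex 1.547 -2.885 -4.514
vertex 1.925 -2.706 -3.435
endloop
endfacet
facet normal 0.551 0.370 0.748
outer loop
vertex 1.769 -3.683 -2.836
vertex 1.925 -2.706 -3.435
vertex 1.022 -2.808 -2.719
endloop
endfacet
facet normal 0.163 -0.715 0.680
outer loop
vertex 1.295 -4.465 -3.544
vertex 1.769 -3.683 -2.836
vertex 0.633 -3.895 -2.786
endloop
endfacet
facet normal -0.213 -0.893 -0.396
outer loop
vertex 1.158 -3.972 -4.581
vertex 1.295 -4.465 -3.544
vertex 0.255 -4.074 -3.865
endloop
endfacet
facet normal -0.059 0.082 -0.995
outer loop
vertex 1.547 -2.885 -4.514
vertex 1.158 -3.972 -4.581
vertex 0.411 -3.097 -4.464
endloop
endfacet
facet normal 0.414 0.864 -0.288
outer loop
vertex 1.925 -2.706 -3.435
vertex 1.547 -2.885 -4.514
vertex 0.885 -2.315 -3.756
endloop
endfacet
facet normal 0.183 -0.604 -0.775
outer loop
vertex 3.712 -3.744 0.942
vertex 3.042 -4.029 1.006
vertex 3.332 -3.469 0.638
endloop
endfacet
facet normal 0.514 0.848 0.125
outer loop
vertex 3.712 -3.744 0.942
vertex 3.332 -3.469 0.638
vertex 2.838 -3.351 1.874
endloop
endfacet
facet normal 0.184 -0.605 -0.775
outer loop
vertex 3.332 -3.469 0.638
vertex 3.042 -4.029 1.006
vertex 2.783 -3.522 0.549
endloop
endfacet
facet normal -0.075 0.989 -0.125
outer loop
vertex 3.332 -3.469 0.638
vertex 2.783 -3.522 0.549
vertex 2.838 -3.351 1.874
endloop
endfacet
facet normal 0.183 -0.605 -0.775
outer loop
vertex 2.783 -3.522 0.549
vertex 3.042 -4.029 1.006
vertex 2.386 -3.871 0.728
endloop
endfacet
facet normal -0.676 0.734 -0.067
outer loop
vertex 2.783 -3.522 0.549
vertex 2.386 -3.871 0.728
vertex 2.838 -3.351 1.874
endloop
endfacet
facet normal 0.183 -0.605 -0.775
outer loop
vertex 2.386 -3.871 0.728
vertex 3.042 -4.029 1.006
vertex 2.373 -4.313 1.07
endloop
endfacet
facet normal -0.936 0.232 0.264
outer loop
vertex 2.386 -3.871 0.728
vertex 2.373 -4.313 1.07
vertex 2.838 -3.351 1.874
endloop
endfacet
facet normal 0.183 -0.605 -0.775
outer loop
vertex 2.373 -4.313 1.07
vertex 3.042 -4.029 1.006
vertex 2.753 -4.588 1.374
endloop
endfacet
facet normal -0.703 -0.225 0.675
outer loop
vertex 2.373 -4.313 1.07
vertex 2.753 -4.588 1.374
vertex 2.838 -3.351 1.874
endloop
endfacet
facet normal 0.183 -0.605 -0.775
outer loop
vertex 2.753 -4.588 1.374
vertex 3.042 -4.029 1.006
vertex 3.302 -4.536 1.463
endloop
endfacet
facet normal -0.115 -0.365 0.924
outer loop
vertex 2.753 -4.588 1.374
vertex 3.302 -4.536 1.463
vertex 2.838 -3.351 1.874
endloop
endfacet
facet normal 0.182 -0.605 -0.775
outer loop
vertex 3.302 -4.536 1.463
vertex 3.042 -4.029 1.006
vertex 3.699 -4.186 1.283
endloop
endfacet
facet normal 0.489 -0.109 0.866
outer loop
vertex 3.302 -4.536 1.463
vertex 3.699 -4.186 1.283
vertex 2.838 -3.351 1.874
endloop
endfacet
facet normal 0.183 -0.604 -0.776
outer loop
vertex 3.699 -4.186 1.283
vertex 3.042 -4.029 1.006
vertex 3.712 -3.744 0.942
endloop
endfacet
facet normal 0.748 0.392 0.536
outer loop
vertex 3.699 -4.186 1.283
vertex 3.712 -3.744 0.942
vertex 2.838 -3.351 1.874
endloop
endfacet

endsolid
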